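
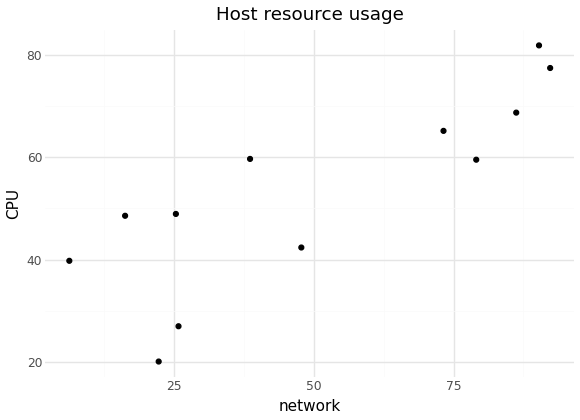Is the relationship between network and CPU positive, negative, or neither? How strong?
positive, strong

Points are positively correlated; strong (|r| ≈ 0.8).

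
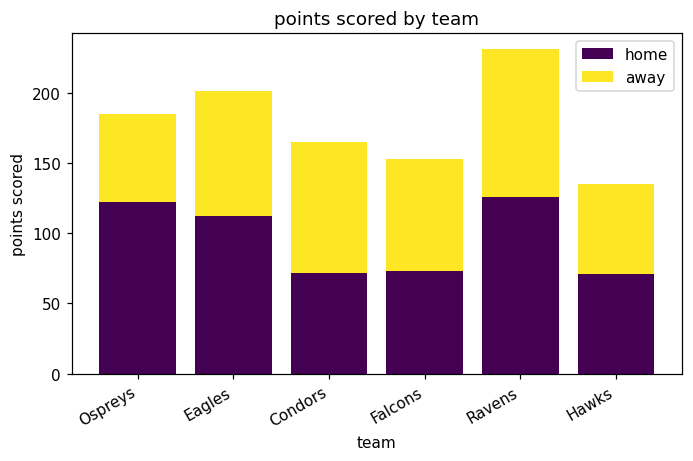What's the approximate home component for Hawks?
≈ 80

home top ≈ 80, bottom ≈ 0; segment ≈ 80.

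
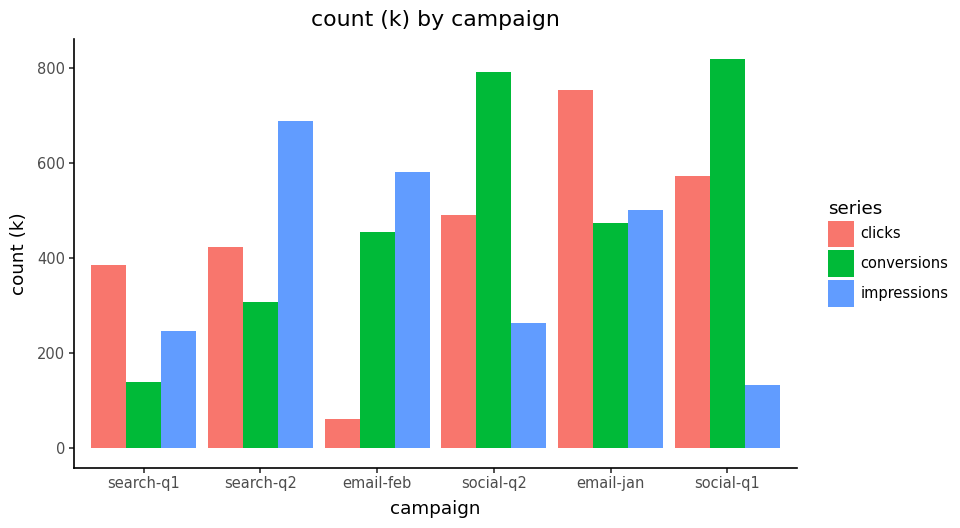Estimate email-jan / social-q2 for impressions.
email-jan ≈ 500, social-q2 ≈ 300; 500/300 ≈ 1.67.

≈ 1.67×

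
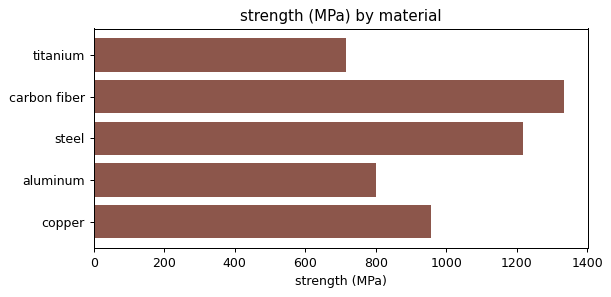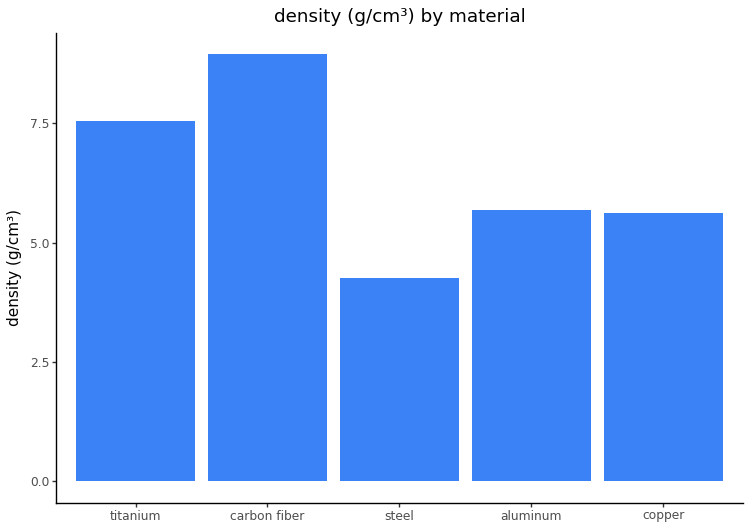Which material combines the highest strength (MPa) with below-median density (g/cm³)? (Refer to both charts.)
steel

Chart 2 median density (g/cm³) ≈ 6; below-median materials: steel, copper. Among those, steel has the highest strength (MPa) (≈ 1200).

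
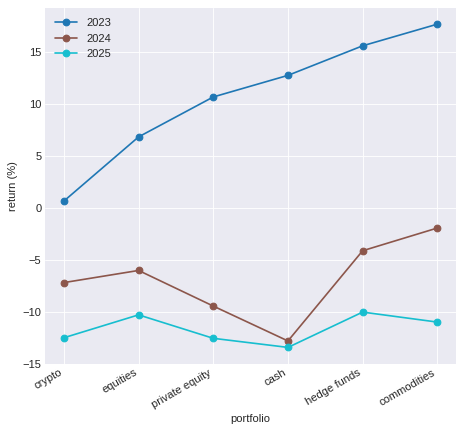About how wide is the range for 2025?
≈ 5

Max hedge funds ≈ -10, min cash ≈ -15; range ≈ 5.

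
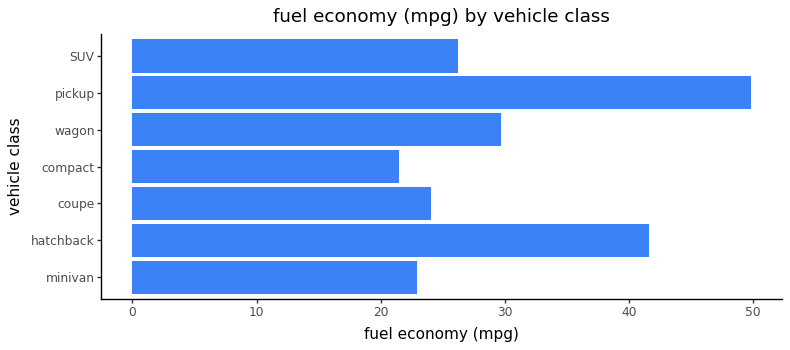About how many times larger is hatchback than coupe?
hatchback ≈ 40, coupe ≈ 25; 40/25 ≈ 1.6.

≈ 1.6×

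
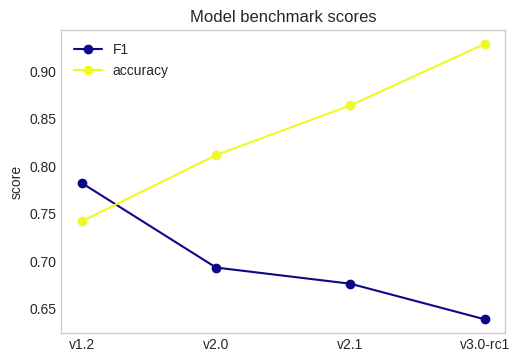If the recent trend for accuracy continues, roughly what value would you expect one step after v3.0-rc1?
≈ 1.025

Last three: 0.80, 0.85, 0.95 → slope ≈ 0.075/step → next ≈ 1.025.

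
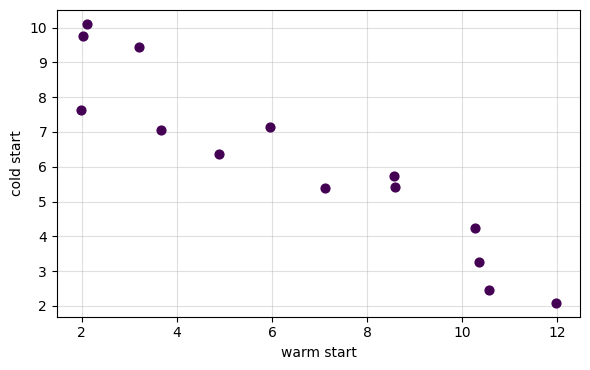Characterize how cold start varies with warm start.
negative, strong

Points are negatively correlated; strong (|r| ≈ 0.9).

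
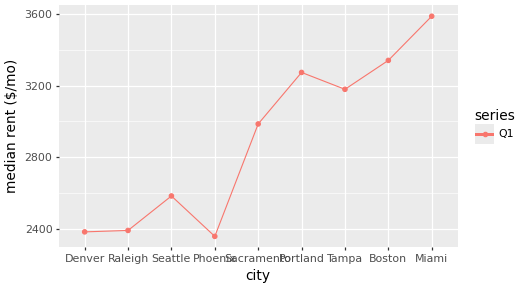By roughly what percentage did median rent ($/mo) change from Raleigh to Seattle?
≈ +8.3%

Raleigh ≈ 2400, Seattle ≈ 2600; (2600 − 2400) / 2400 ≈ +8.3%.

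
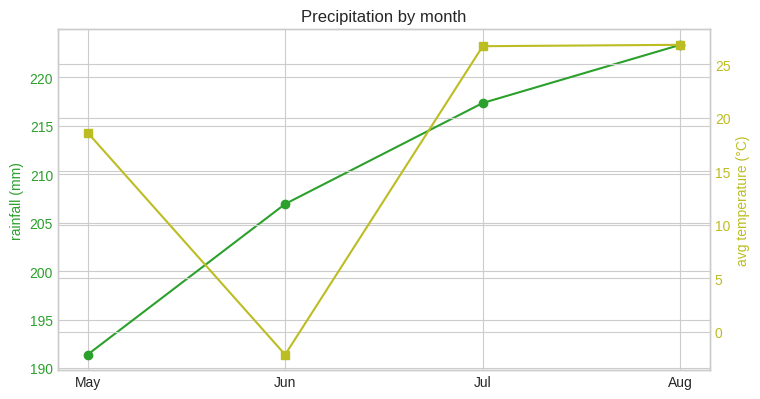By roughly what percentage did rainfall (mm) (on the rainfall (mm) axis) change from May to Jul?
May ≈ 190, Jul ≈ 215; (215 − 190) / 190 ≈ +13.2%.

≈ +13.2%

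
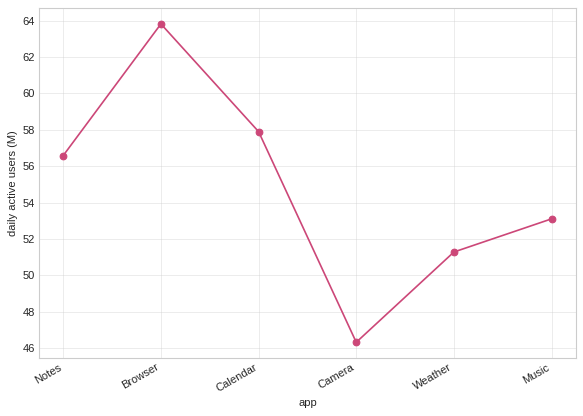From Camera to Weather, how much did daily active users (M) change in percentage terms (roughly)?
Camera ≈ 46, Weather ≈ 52; (52 − 46) / 46 ≈ +13%.

≈ +13%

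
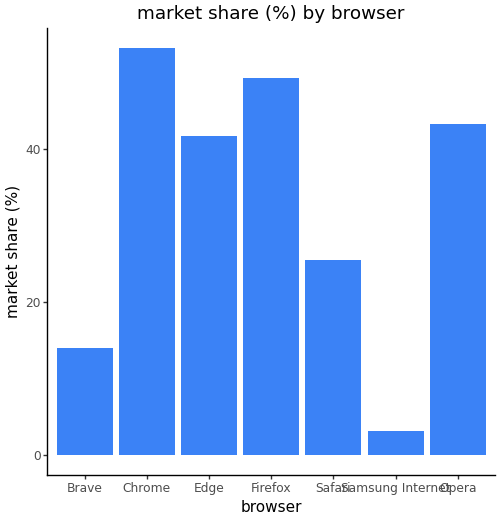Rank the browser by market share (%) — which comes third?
Opera

Top 4: Chrome ≈ 55, Firefox ≈ 50, Opera ≈ 45, Edge ≈ 40.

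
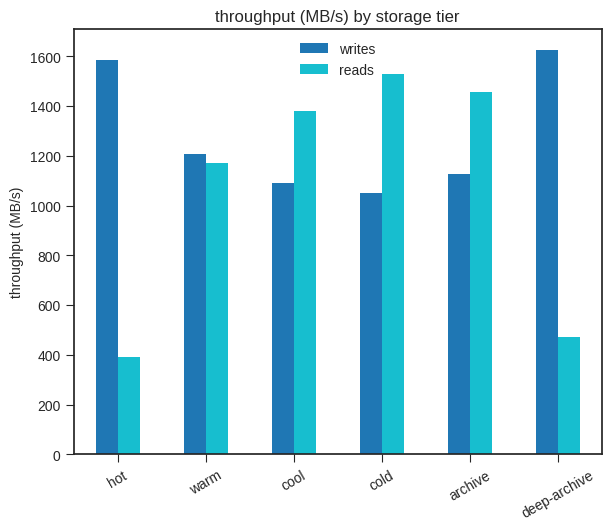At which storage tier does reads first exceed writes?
cool

warm: reads ≈ 1200 vs writes ≈ 1200 (not yet); cool: reads ≈ 1400 vs writes ≈ 1000 (first crossover).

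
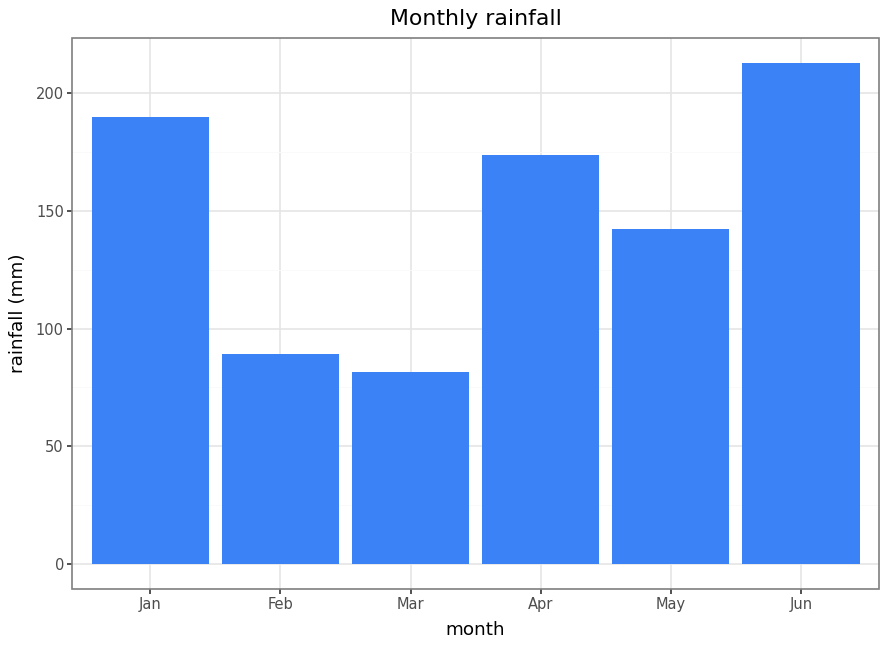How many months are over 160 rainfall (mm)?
3

Above 160: Jan, Apr, Jun.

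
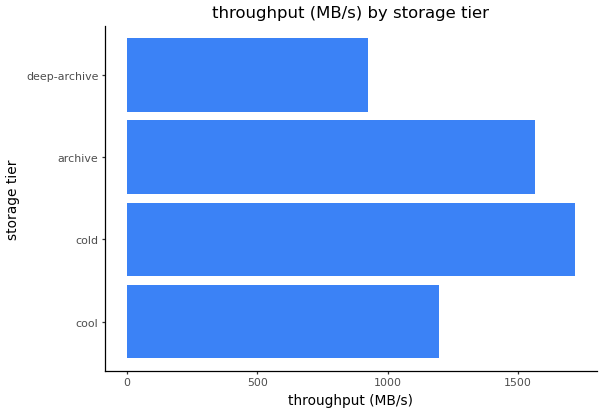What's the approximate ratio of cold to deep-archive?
cold ≈ 1800, deep-archive ≈ 1000; 1800/1000 ≈ 1.8.

≈ 1.8×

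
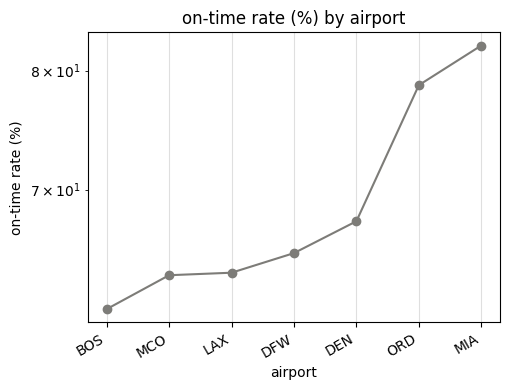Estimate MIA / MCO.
≈ 1.28×

MIA ≈ 82, MCO ≈ 64; 82/64 ≈ 1.28.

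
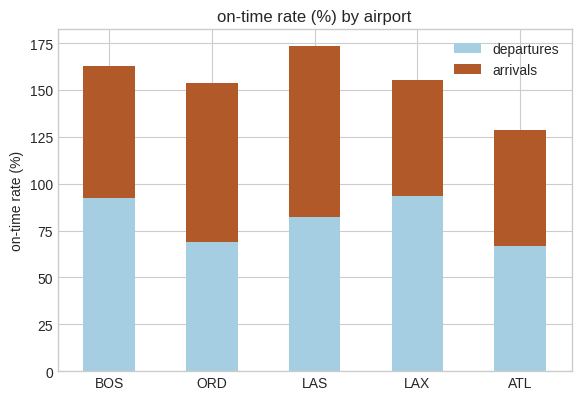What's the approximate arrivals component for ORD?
≈ 100

arrivals top ≈ 160, bottom ≈ 60; segment ≈ 100.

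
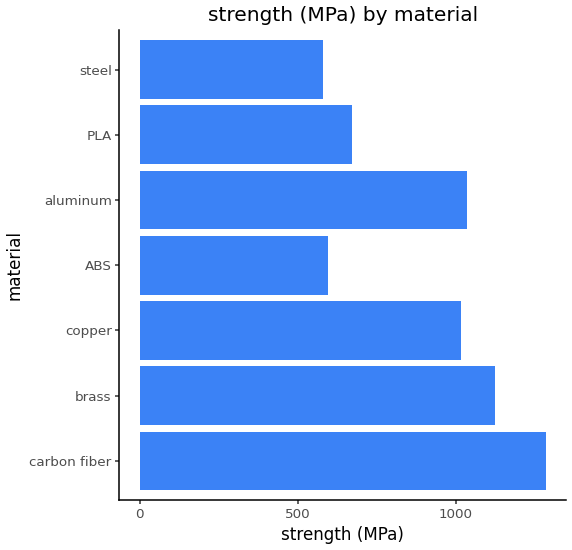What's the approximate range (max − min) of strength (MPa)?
≈ 600

Max carbon fiber ≈ 1200, min steel ≈ 600; range ≈ 600.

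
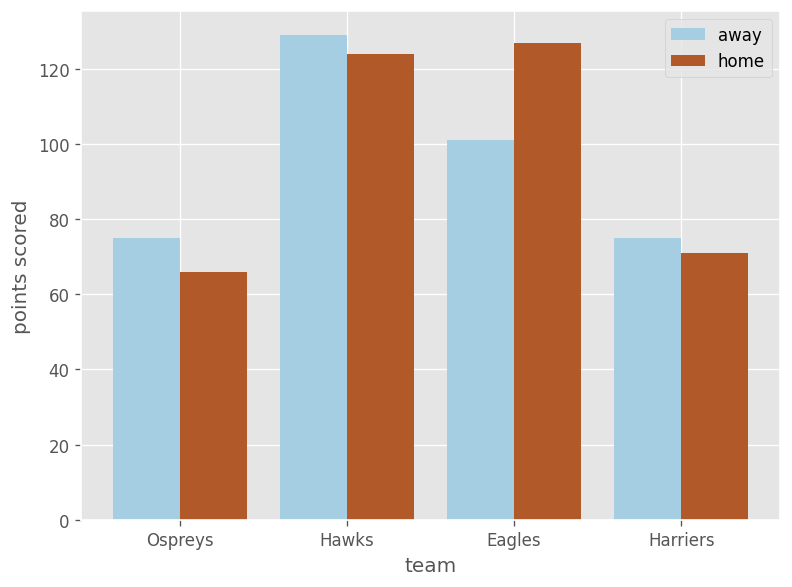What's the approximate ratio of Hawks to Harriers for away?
Hawks ≈ 120, Harriers ≈ 80; 120/80 ≈ 1.5.

≈ 1.5×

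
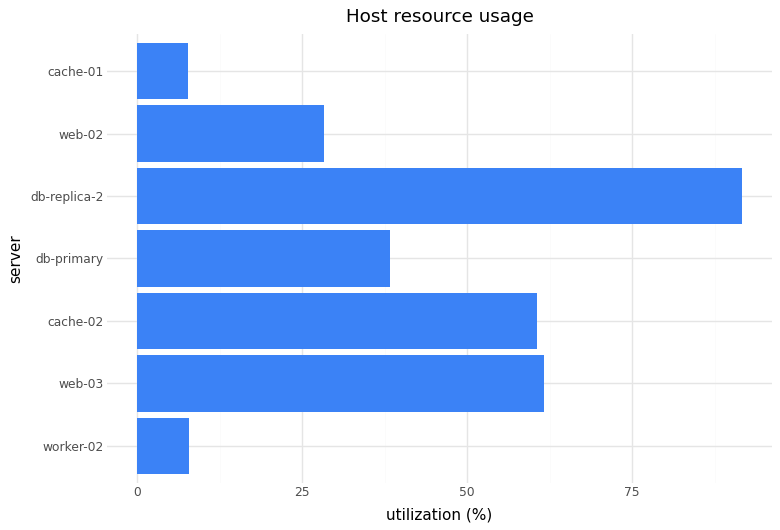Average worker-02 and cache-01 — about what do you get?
(10 + 10) / 2 ≈ 10.

≈ 10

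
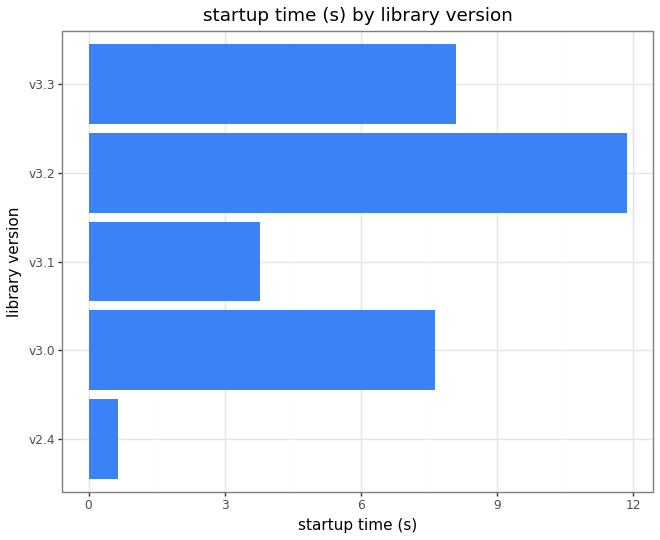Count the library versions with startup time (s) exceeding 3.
Above 3: v3.0, v3.1, v3.2, v3.3.

4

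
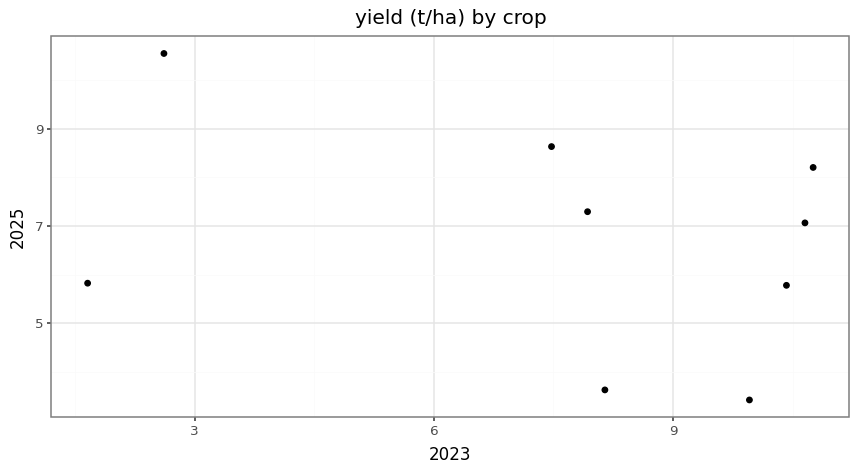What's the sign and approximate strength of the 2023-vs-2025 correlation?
negative, weak

Points are negatively correlated; weak (|r| ≈ 0.3).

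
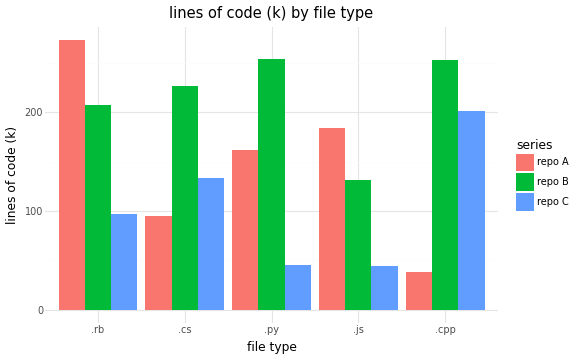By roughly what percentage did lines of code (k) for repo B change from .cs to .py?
.cs ≈ 225, .py ≈ 250; (250 − 225) / 225 ≈ +11.1%.

≈ +11.1%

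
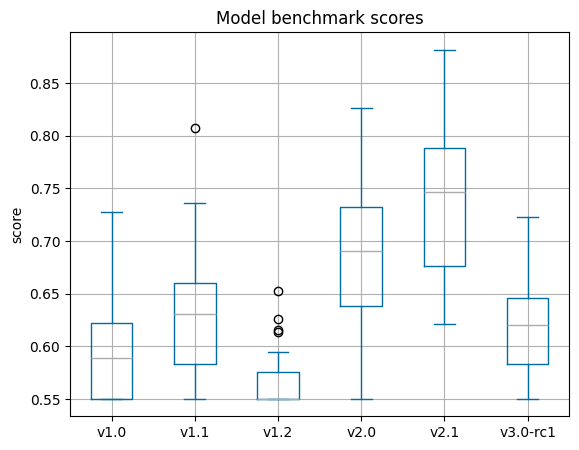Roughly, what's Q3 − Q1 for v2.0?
≈ 0.10

Q3 ≈ 0.74, Q1 ≈ 0.64; IQR ≈ 0.10.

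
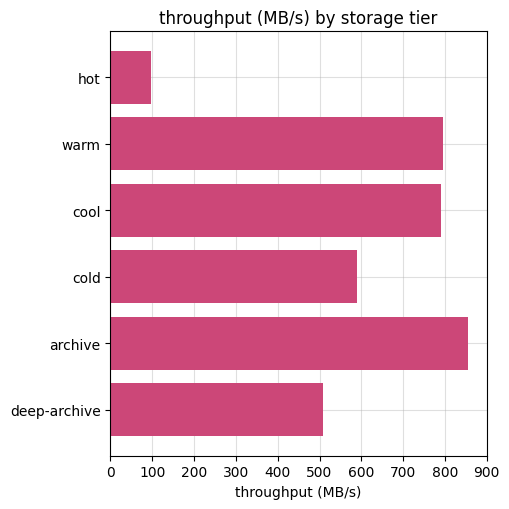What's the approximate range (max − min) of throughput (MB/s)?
≈ 800

Max archive ≈ 900, min hot ≈ 100; range ≈ 800.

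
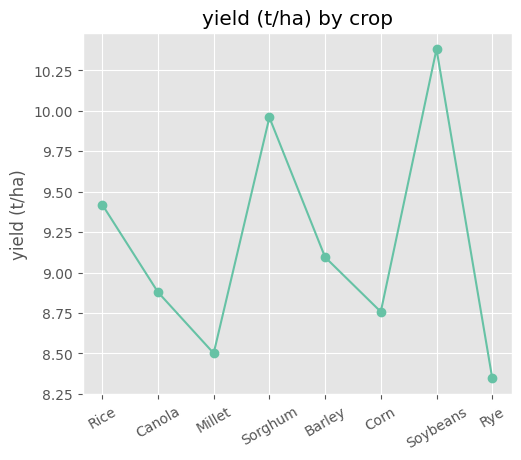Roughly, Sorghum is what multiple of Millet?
≈ 1.16×

Sorghum ≈ 10.0, Millet ≈ 8.6; 10.0/8.6 ≈ 1.16.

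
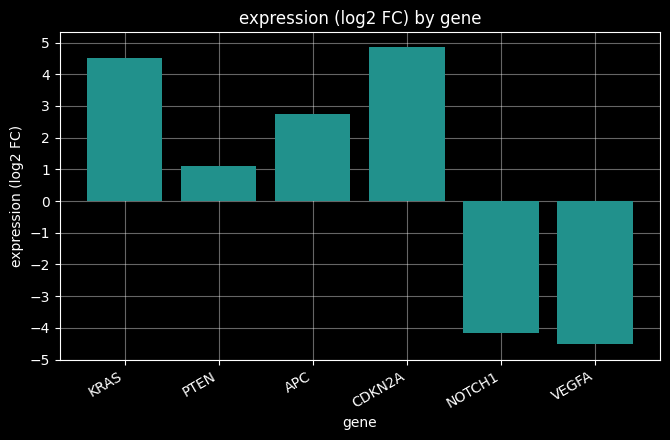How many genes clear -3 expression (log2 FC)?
Above -3: KRAS, PTEN, APC, CDKN2A.

4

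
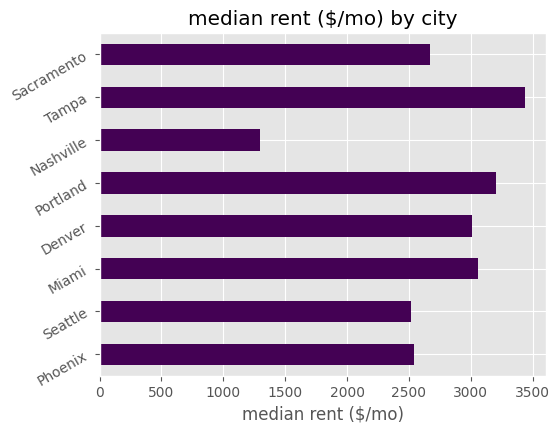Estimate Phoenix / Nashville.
≈ 1.67×

Phoenix ≈ 2500, Nashville ≈ 1500; 2500/1500 ≈ 1.67.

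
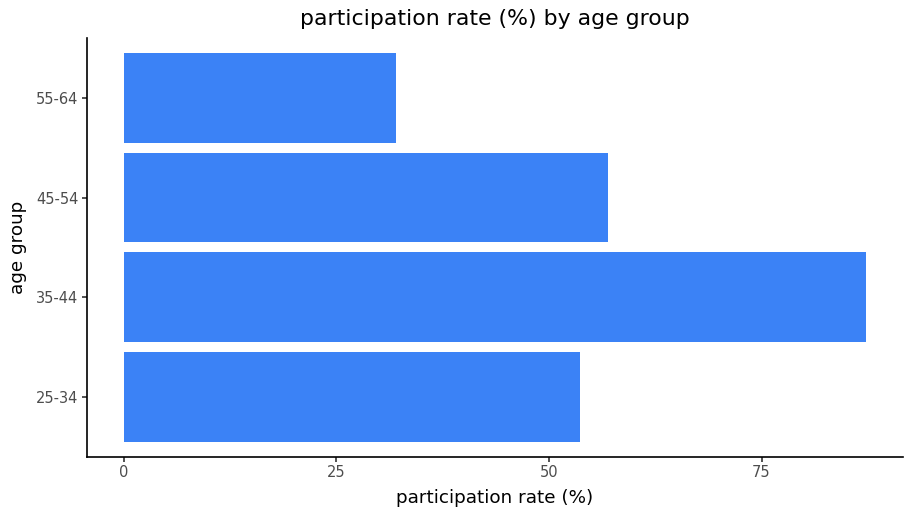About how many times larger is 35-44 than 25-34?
35-44 ≈ 90, 25-34 ≈ 50; 90/50 ≈ 1.8.

≈ 1.8×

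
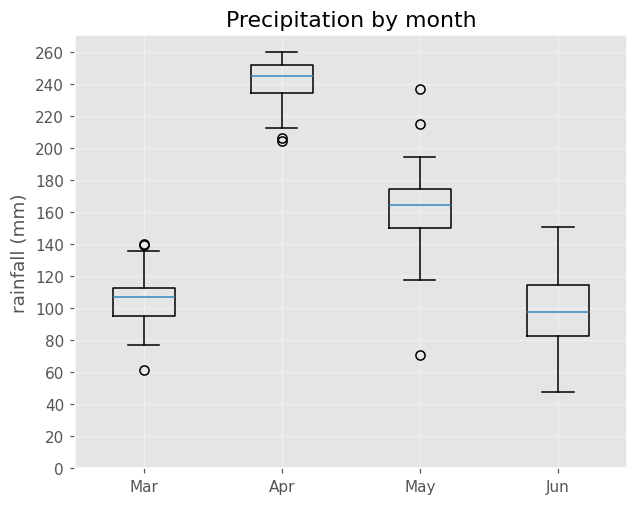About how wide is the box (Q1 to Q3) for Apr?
Q3 ≈ 260, Q1 ≈ 240; IQR ≈ 20.

≈ 20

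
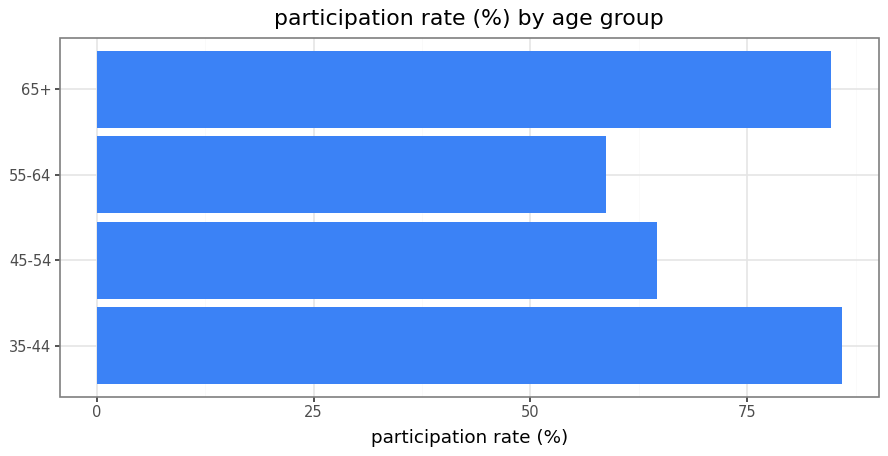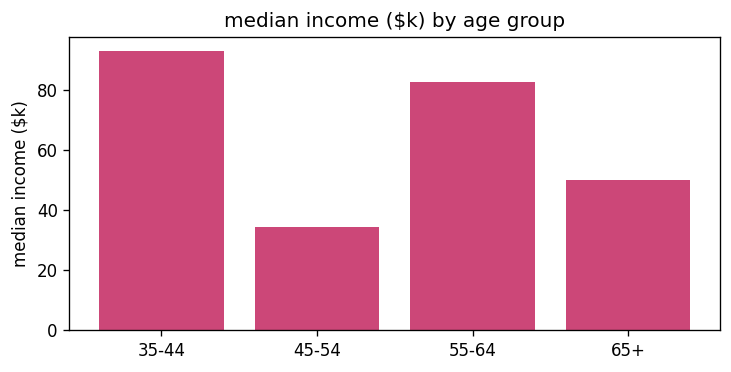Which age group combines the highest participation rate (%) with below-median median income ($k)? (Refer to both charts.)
Chart 2 median median income ($k) ≈ 70; below-median age groups: 45-54, 65+. Among those, 65+ has the highest participation rate (%) (≈ 80).

65+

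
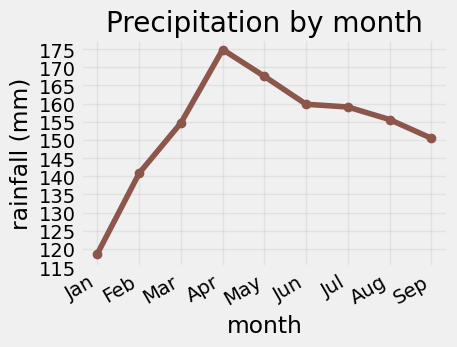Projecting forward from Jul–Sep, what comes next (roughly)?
≈ 145

Last three: 160, 155, 150 → slope ≈ -5/step → next ≈ 145.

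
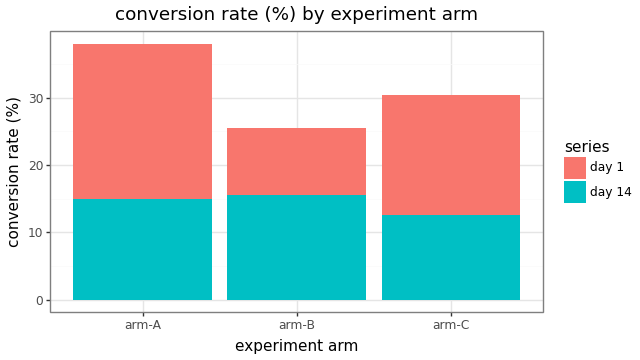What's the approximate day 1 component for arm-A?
day 1 top ≈ 40, bottom ≈ 15; segment ≈ 25.

≈ 25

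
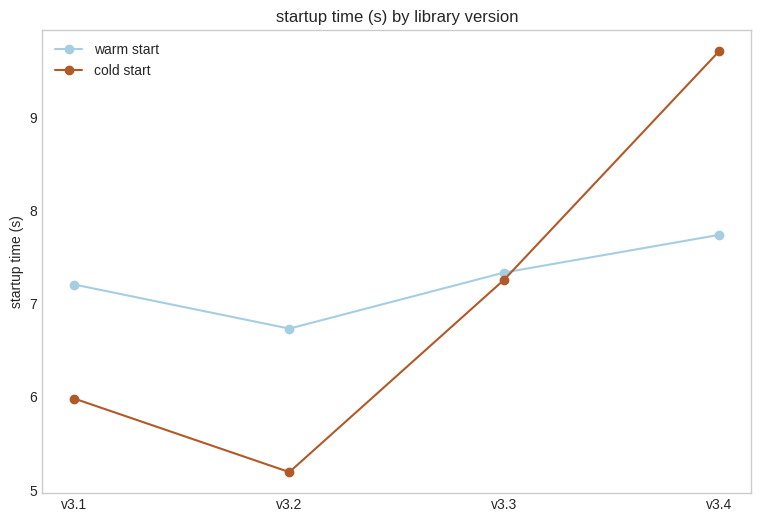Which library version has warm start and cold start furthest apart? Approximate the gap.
v3.4, ≈ 2.0 s

v3.4: warm start ≈ 7.5, cold start ≈ 9.5 → gap ≈ 2.0. Next-largest (v3.2) is only ≈ 1.5.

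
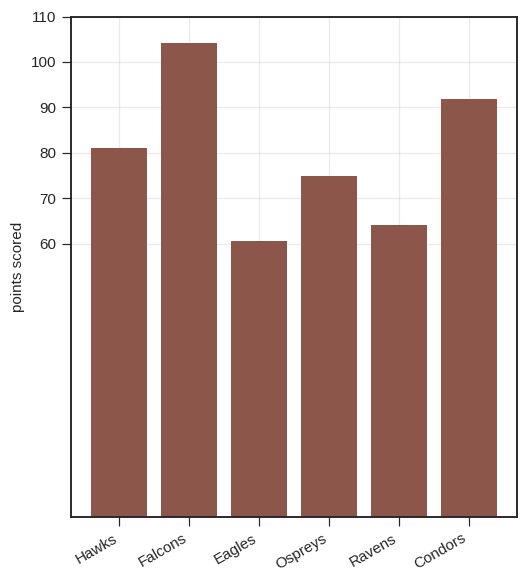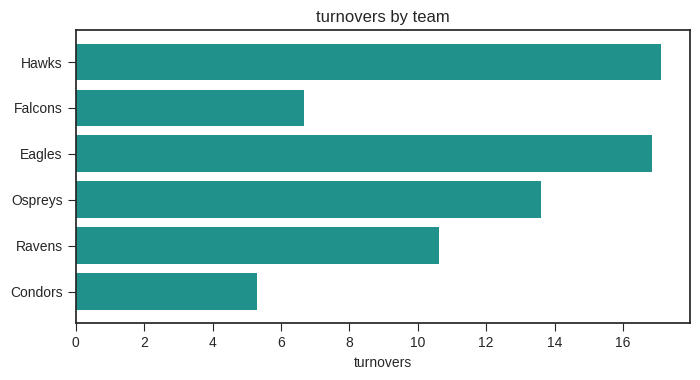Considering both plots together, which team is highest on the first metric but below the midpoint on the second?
Chart 2 median turnovers ≈ 12; below-median teams: Falcons, Ravens, Condors. Among those, Falcons has the highest points scored (≈ 100).

Falcons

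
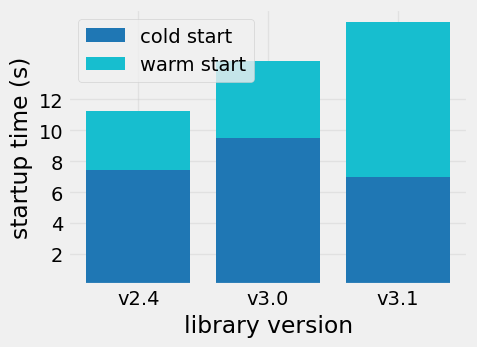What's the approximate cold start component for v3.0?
cold start top ≈ 10, bottom ≈ 0; segment ≈ 10.

≈ 10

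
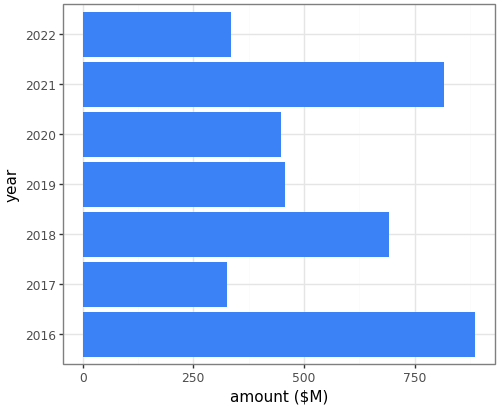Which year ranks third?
Top 4: 2016 ≈ 900, 2021 ≈ 800, 2018 ≈ 700, 2019 ≈ 500.

2018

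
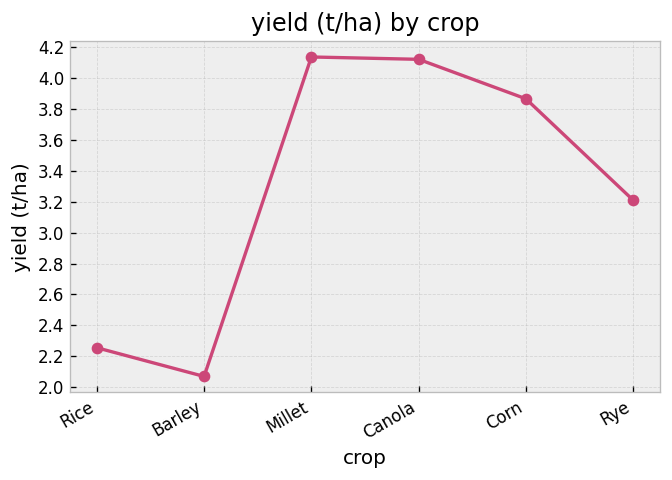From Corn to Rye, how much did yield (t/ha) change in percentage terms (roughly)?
≈ -15.8%

Corn ≈ 3.8, Rye ≈ 3.2; (3.2 − 3.8) / 3.8 ≈ -15.8%.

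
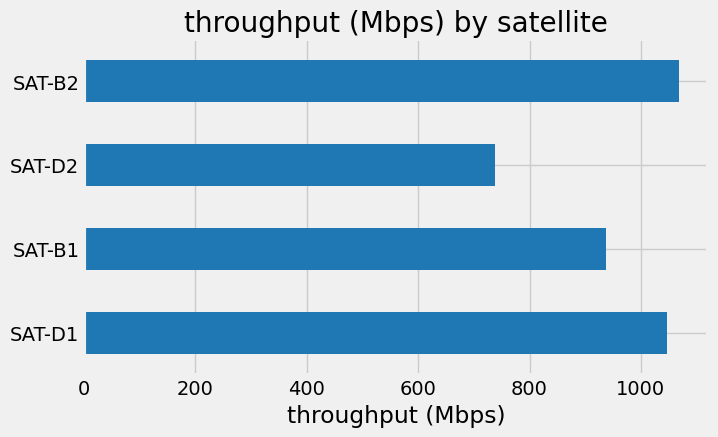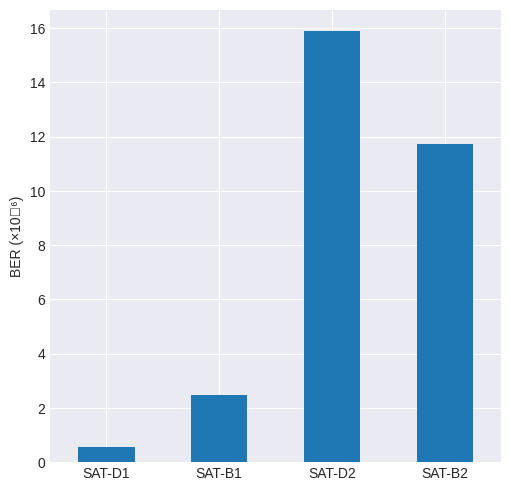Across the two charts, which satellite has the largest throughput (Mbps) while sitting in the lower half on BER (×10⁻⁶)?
SAT-D1

Chart 2 median BER (×10⁻⁶) ≈ 8; below-median satellites: SAT-D1, SAT-B1. Among those, SAT-D1 has the highest throughput (Mbps) (≈ 1000).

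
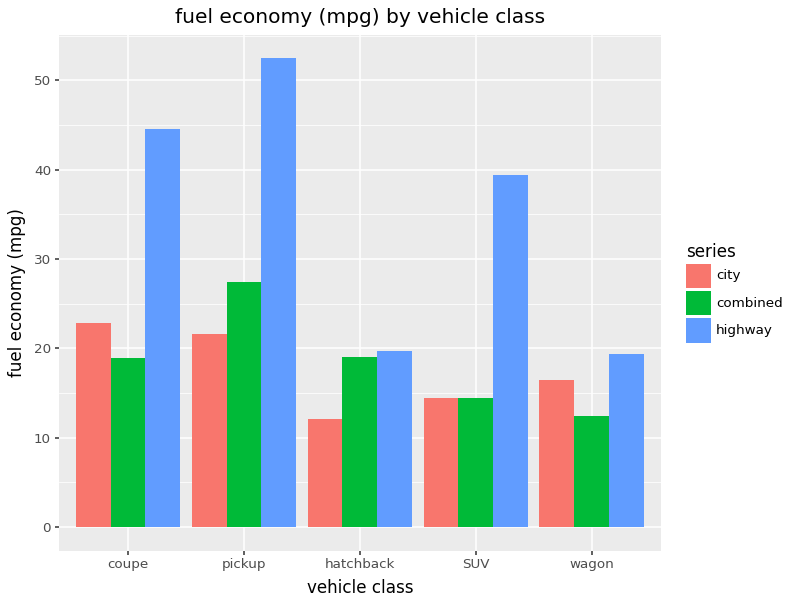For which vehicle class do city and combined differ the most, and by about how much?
hatchback: city ≈ 10, combined ≈ 20 → gap ≈ 10. Next-largest (pickup) is only ≈ 5.

hatchback, ≈ 10 mpg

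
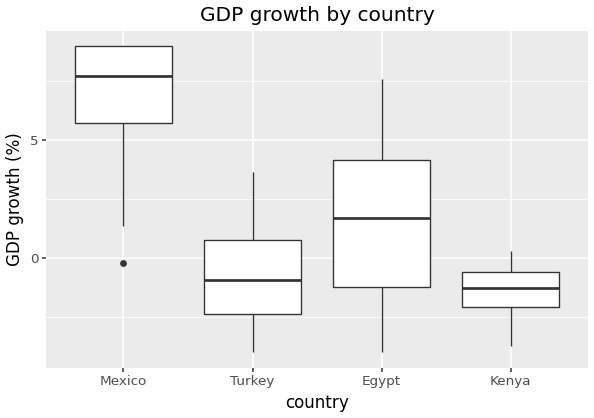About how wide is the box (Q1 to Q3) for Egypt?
≈ 5

Q3 ≈ 4, Q1 ≈ -1; IQR ≈ 5.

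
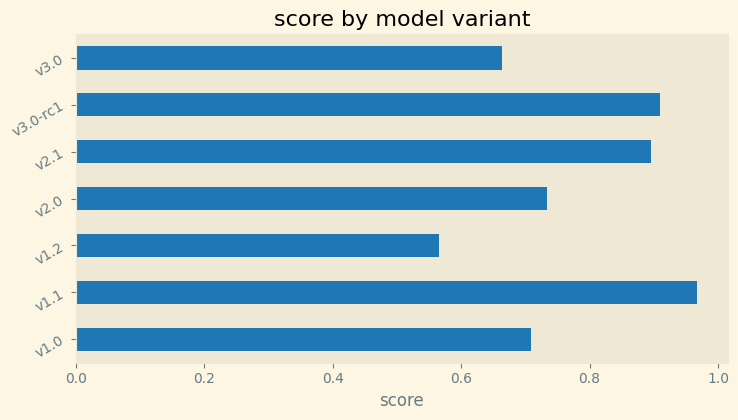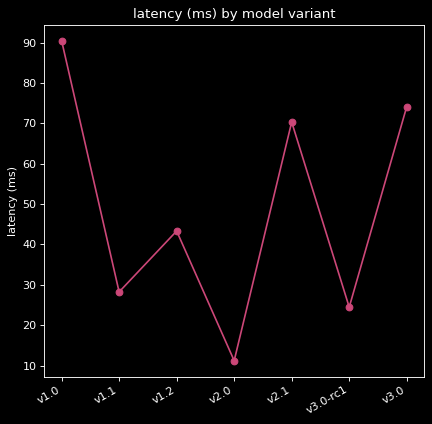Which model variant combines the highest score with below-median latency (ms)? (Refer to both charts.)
Chart 2 median latency (ms) ≈ 40; below-median model variants: v1.1, v2.0, v3.0-rc1. Among those, v1.1 has the highest score (≈ 1).

v1.1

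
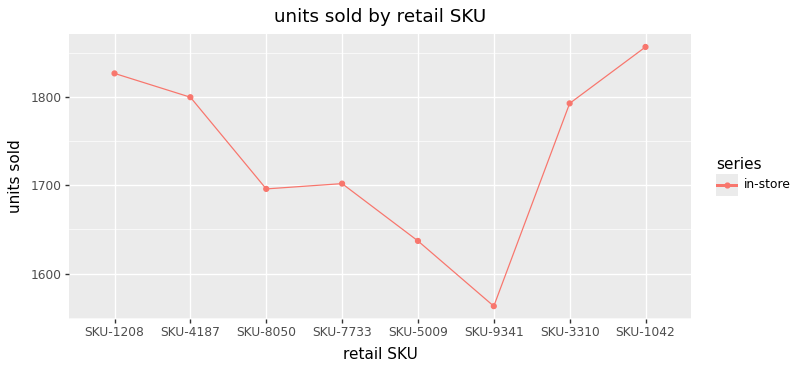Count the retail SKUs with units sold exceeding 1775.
4

Above 1775: SKU-1208, SKU-4187, SKU-3310, SKU-1042.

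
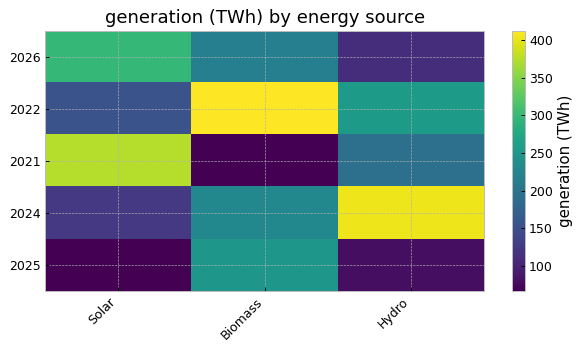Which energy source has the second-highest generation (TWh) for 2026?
Biomass

Top 3 for 2026: Solar ≈ 300, Biomass ≈ 200, Hydro ≈ 100.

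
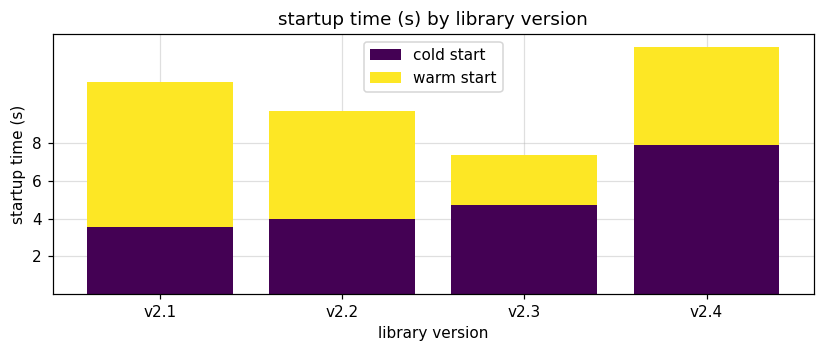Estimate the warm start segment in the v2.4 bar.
≈ 6

warm start top ≈ 14, bottom ≈ 8; segment ≈ 6.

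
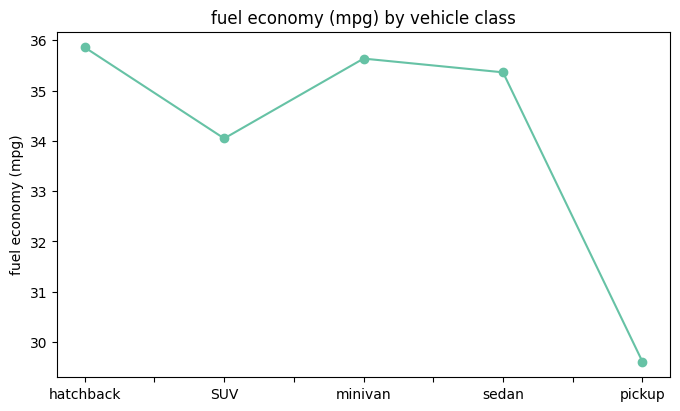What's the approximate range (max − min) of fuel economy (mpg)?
Max hatchback ≈ 36, min pickup ≈ 30; range ≈ 6.

≈ 6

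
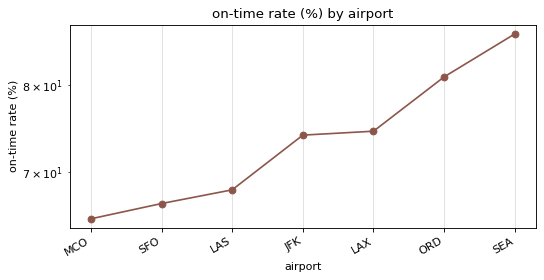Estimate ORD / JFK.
ORD ≈ 80, JFK ≈ 74; 80/74 ≈ 1.08.

≈ 1.08×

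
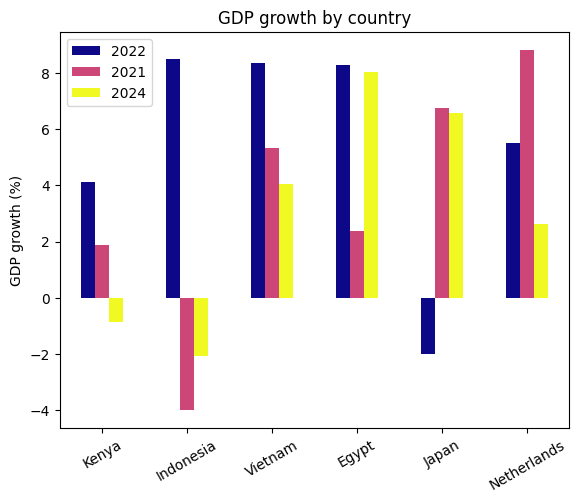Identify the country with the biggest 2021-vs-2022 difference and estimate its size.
Indonesia, ≈ 12 %

Indonesia: 2021 ≈ -4, 2022 ≈ 8 → gap ≈ 12. Next-largest (Japan) is only ≈ 8.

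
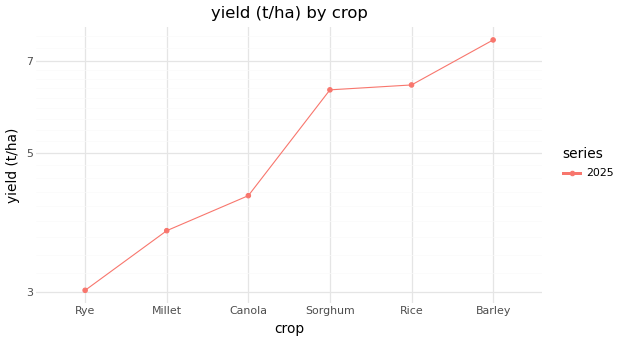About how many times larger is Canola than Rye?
Canola ≈ 4.5, Rye ≈ 3.0; 4.5/3.0 ≈ 1.5.

≈ 1.5×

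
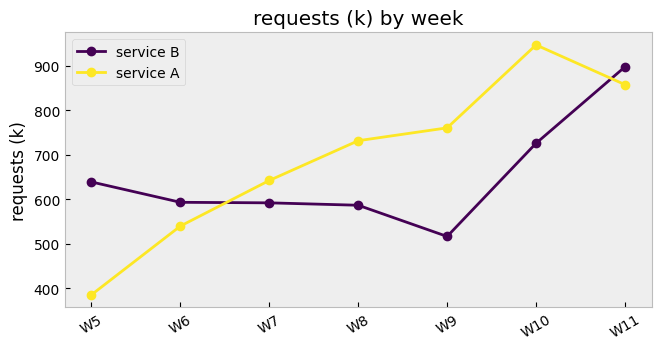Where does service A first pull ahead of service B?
W6: service A ≈ 550 vs service B ≈ 600 (not yet); W7: service A ≈ 650 vs service B ≈ 600 (first crossover).

W7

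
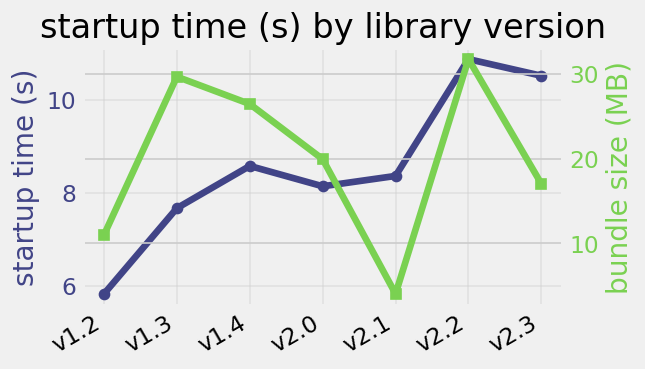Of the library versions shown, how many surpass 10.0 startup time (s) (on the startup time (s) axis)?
Above 10.0: v2.2, v2.3.

2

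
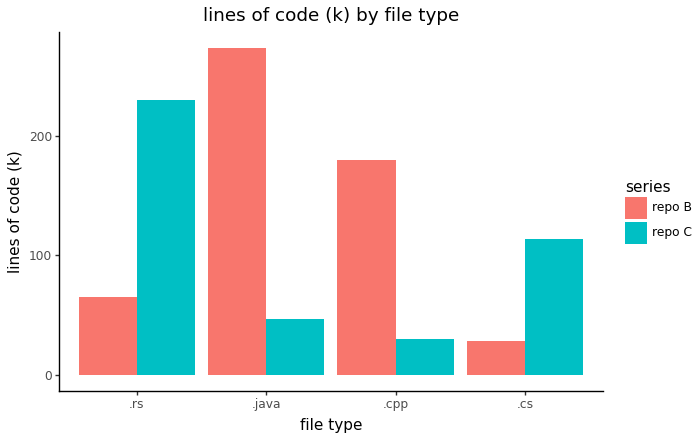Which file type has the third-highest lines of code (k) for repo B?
Top 4 for repo B: .java ≈ 275, .cpp ≈ 175, .rs ≈ 75, .cs ≈ 25.

.rs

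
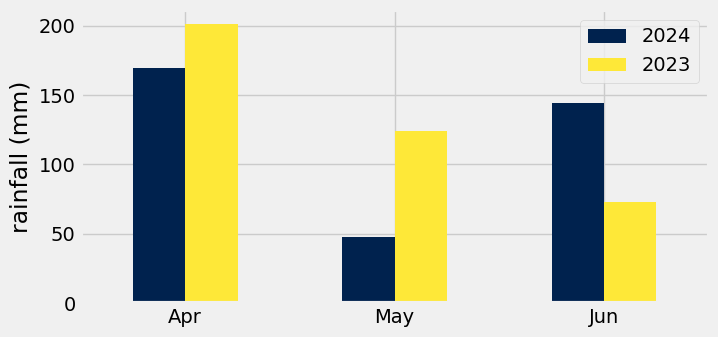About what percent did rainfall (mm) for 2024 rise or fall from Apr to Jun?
≈ -12.5%

Apr ≈ 160, Jun ≈ 140; (140 − 160) / 160 ≈ -12.5%.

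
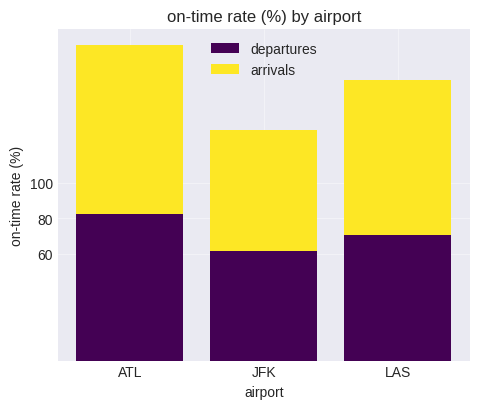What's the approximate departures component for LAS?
≈ 80

departures top ≈ 80, bottom ≈ 0; segment ≈ 80.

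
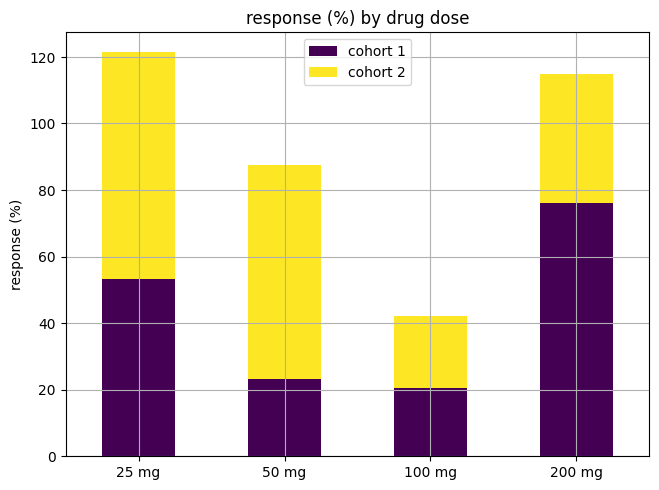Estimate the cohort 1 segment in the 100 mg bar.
≈ 20

cohort 1 top ≈ 20, bottom ≈ 0; segment ≈ 20.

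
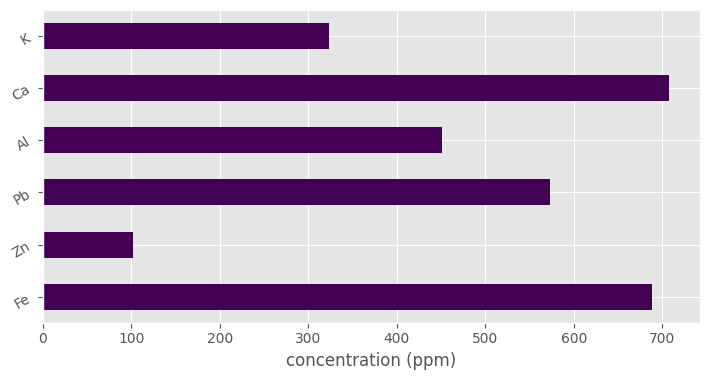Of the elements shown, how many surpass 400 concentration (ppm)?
Above 400: Fe, Pb, Al, Ca.

4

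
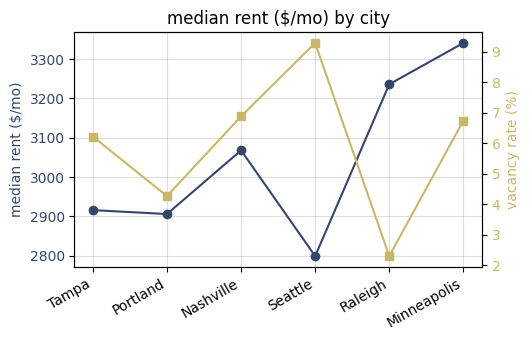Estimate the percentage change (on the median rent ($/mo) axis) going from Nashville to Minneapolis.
≈ +9.8%

Nashville ≈ 3050, Minneapolis ≈ 3350; (3350 − 3050) / 3050 ≈ +9.8%.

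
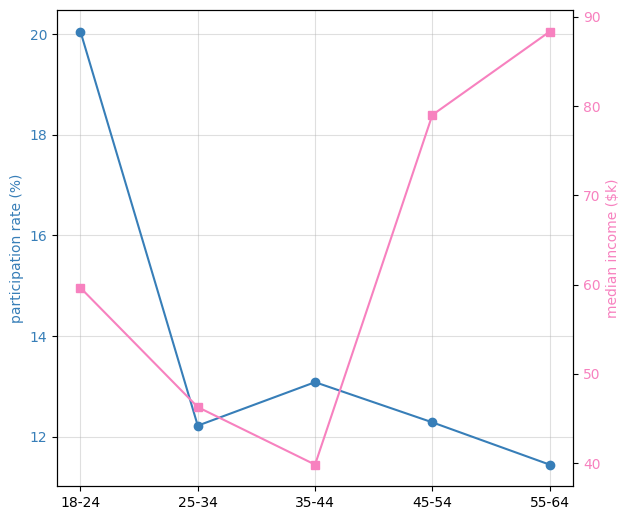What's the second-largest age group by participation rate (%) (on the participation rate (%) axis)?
35-44

Top 3 (on the participation rate (%) axis): 18-24 ≈ 20, 35-44 ≈ 13, 45-54 ≈ 12.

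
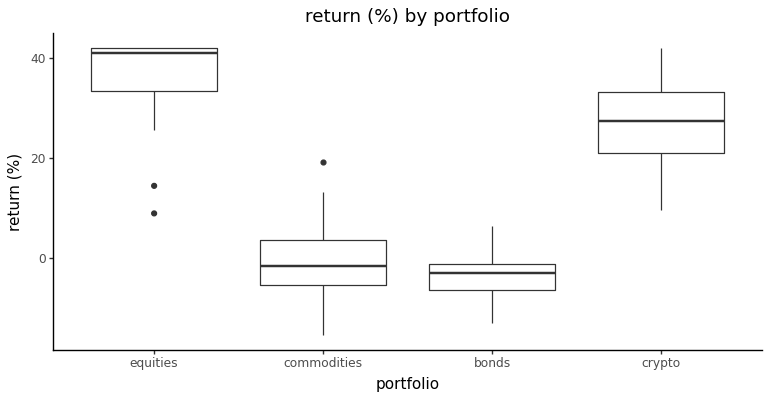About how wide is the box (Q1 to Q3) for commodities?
Q3 ≈ 5, Q1 ≈ -5; IQR ≈ 10.

≈ 10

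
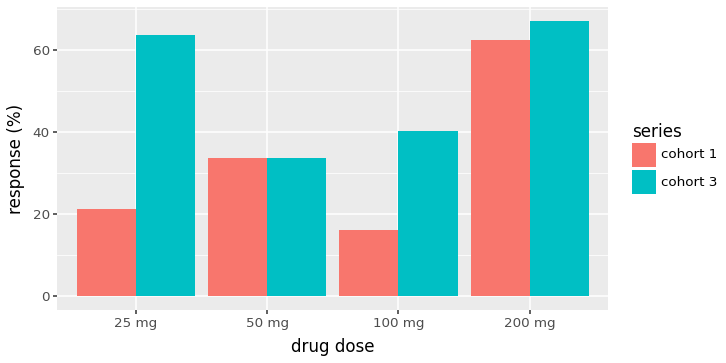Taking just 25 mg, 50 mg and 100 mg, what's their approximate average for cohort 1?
≈ 23

(20 + 30 + 20) / 3 ≈ 23.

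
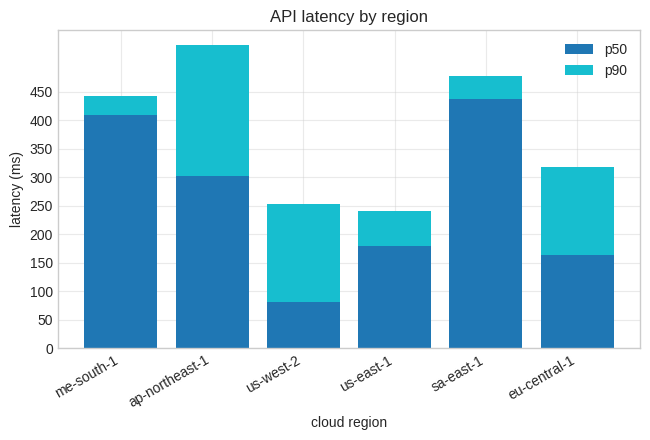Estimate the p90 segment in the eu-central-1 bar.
≈ 150

p90 top ≈ 300, bottom ≈ 150; segment ≈ 150.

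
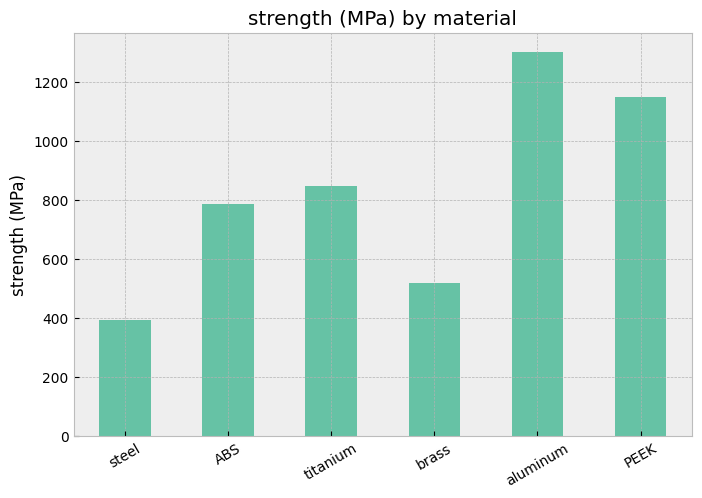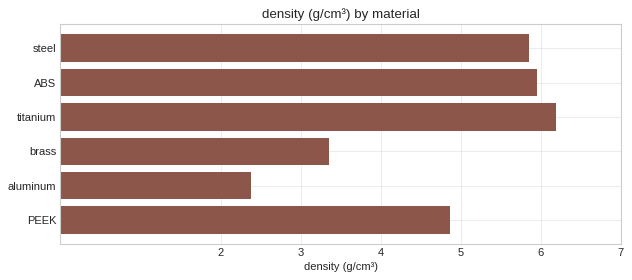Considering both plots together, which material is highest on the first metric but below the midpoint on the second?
aluminum

Chart 2 median density (g/cm³) ≈ 5; below-median materials: brass, aluminum, PEEK. Among those, aluminum has the highest strength (MPa) (≈ 1400).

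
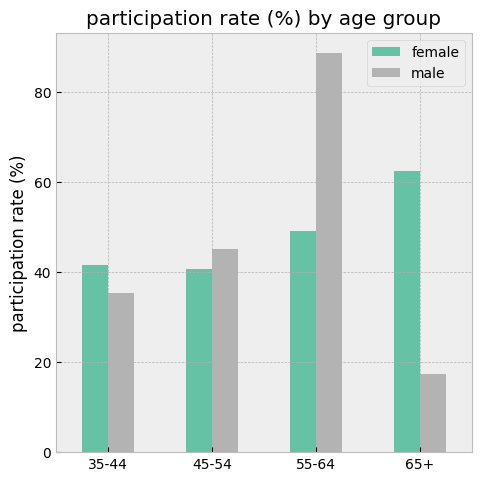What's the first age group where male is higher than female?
35-44: male ≈ 40 vs female ≈ 40 (not yet); 45-54: male ≈ 50 vs female ≈ 40 (first crossover).

45-54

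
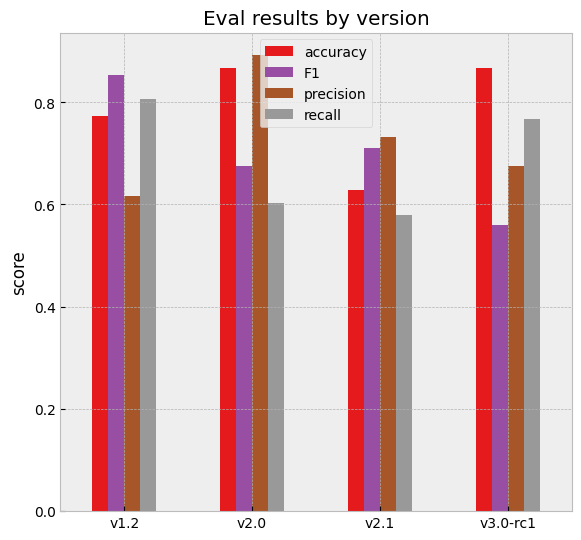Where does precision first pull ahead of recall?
v2.0

v1.2: precision ≈ 0.6 vs recall ≈ 0.8 (not yet); v2.0: precision ≈ 0.9 vs recall ≈ 0.6 (first crossover).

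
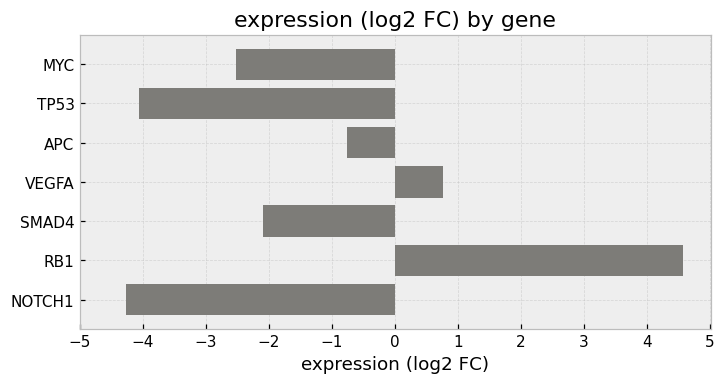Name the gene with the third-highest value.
Top 4: RB1 ≈ 5, VEGFA ≈ 1, APC ≈ -1, SMAD4 ≈ -2.

APC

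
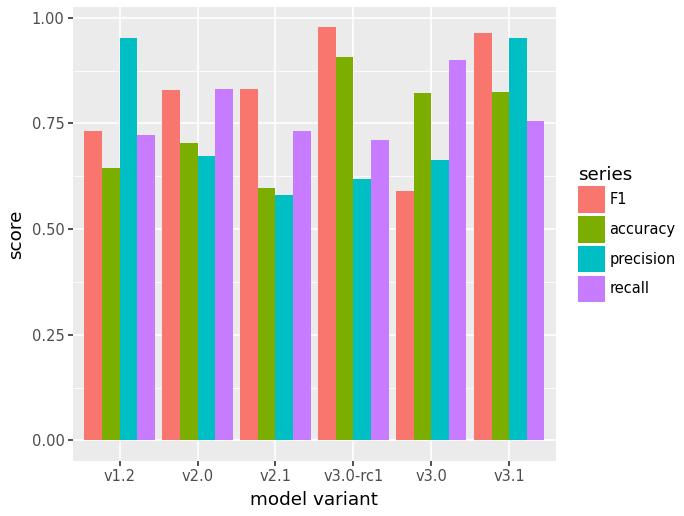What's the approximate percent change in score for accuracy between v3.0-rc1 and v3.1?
v3.0-rc1 ≈ 0.9, v3.1 ≈ 0.8; (0.8 − 0.9) / 0.9 ≈ -11.1%.

≈ -11.1%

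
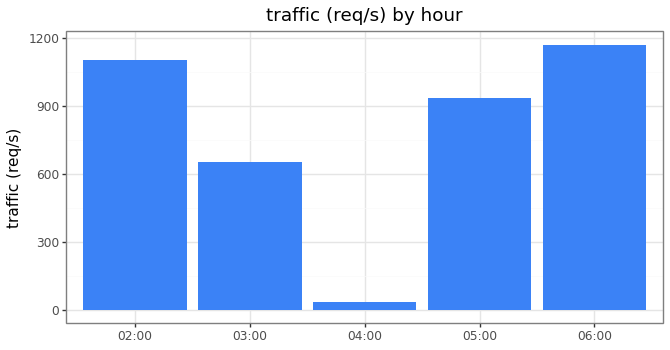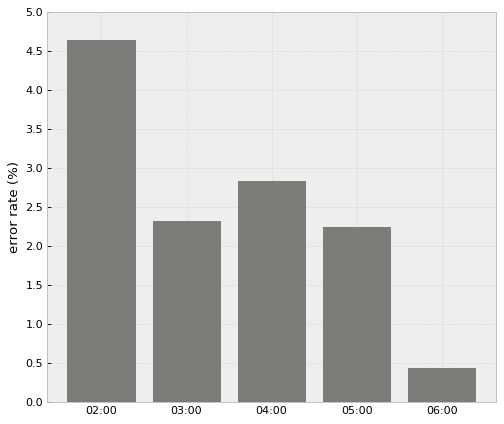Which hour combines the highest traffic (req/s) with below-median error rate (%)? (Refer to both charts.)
Chart 2 median error rate (%) ≈ 2.5; below-median hours: 05:00, 06:00. Among those, 06:00 has the highest traffic (req/s) (≈ 1200).

06:00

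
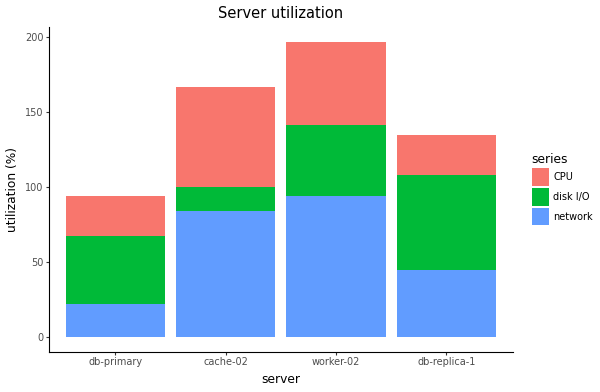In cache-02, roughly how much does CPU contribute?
≈ 60

CPU top ≈ 160, bottom ≈ 100; segment ≈ 60.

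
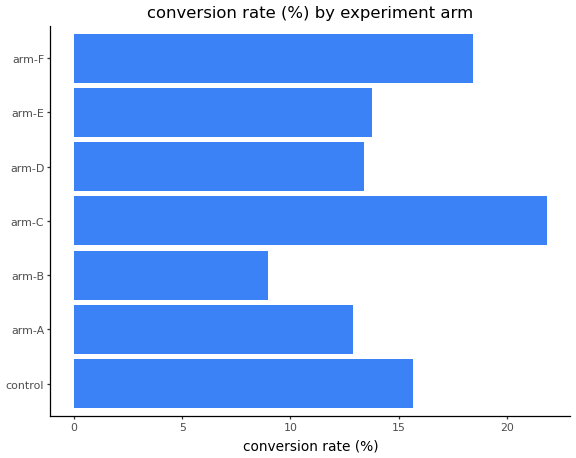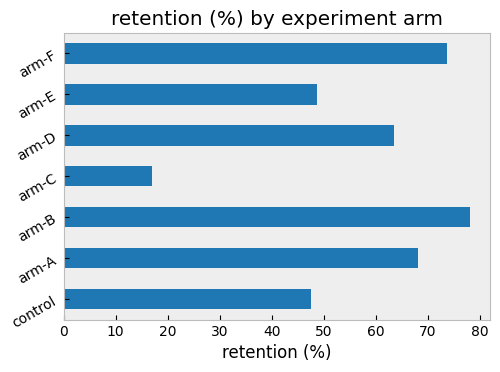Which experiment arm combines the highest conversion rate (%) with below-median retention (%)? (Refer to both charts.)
arm-C

Chart 2 median retention (%) ≈ 60; below-median experiment arms: control, arm-C, arm-E. Among those, arm-C has the highest conversion rate (%) (≈ 20).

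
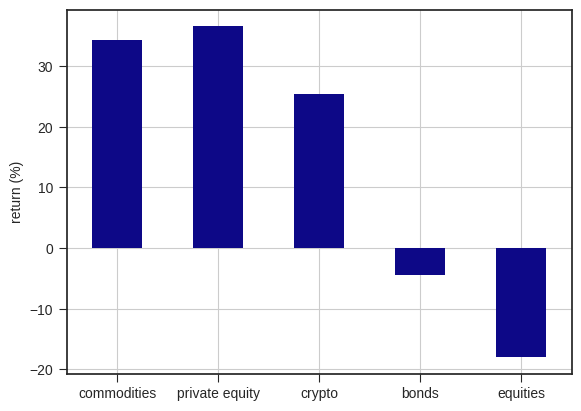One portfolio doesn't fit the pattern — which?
equities ≈ -20; the rest sit between ≈ -5 and ≈ 35.

equities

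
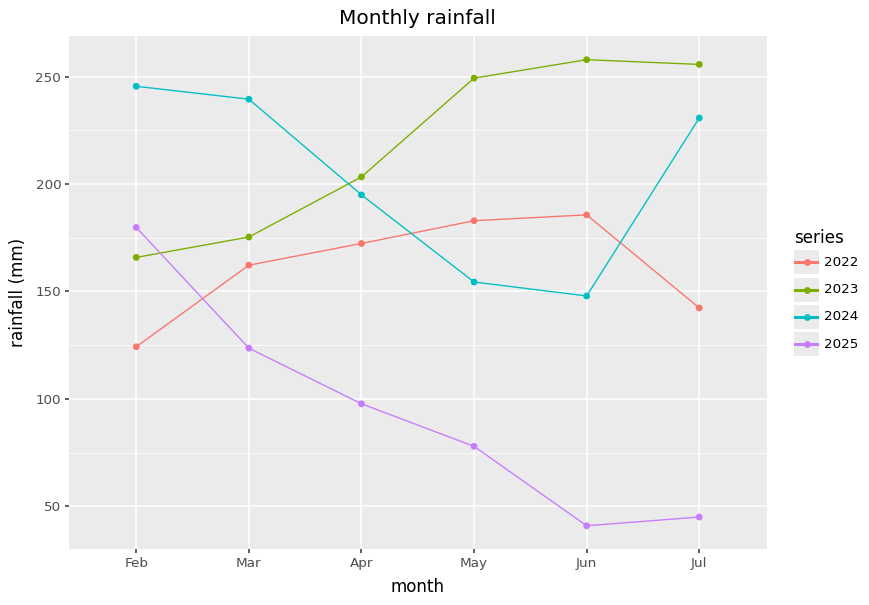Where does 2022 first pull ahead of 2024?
May

Apr: 2022 ≈ 180 vs 2024 ≈ 200 (not yet); May: 2022 ≈ 180 vs 2024 ≈ 160 (first crossover).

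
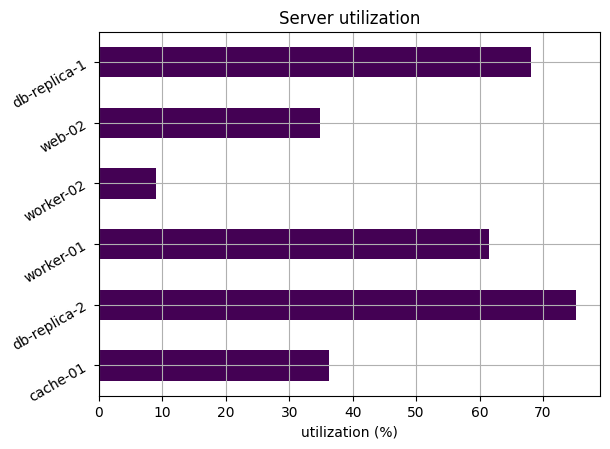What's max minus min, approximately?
≈ 70

Max db-replica-2 ≈ 80, min worker-02 ≈ 10; range ≈ 70.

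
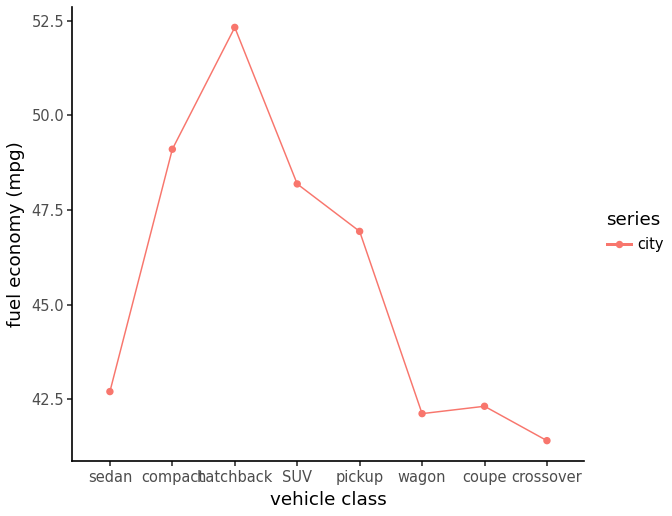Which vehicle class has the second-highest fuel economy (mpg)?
compact

Top 3: hatchback ≈ 52, compact ≈ 49, SUV ≈ 48.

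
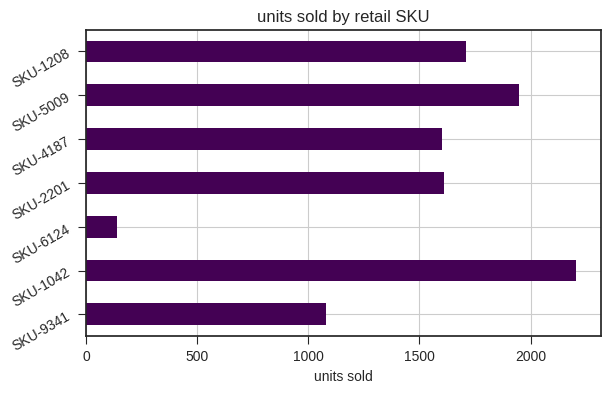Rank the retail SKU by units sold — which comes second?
SKU-5009

Top 3: SKU-1042 ≈ 2200, SKU-5009 ≈ 2000, SKU-1208 ≈ 1800.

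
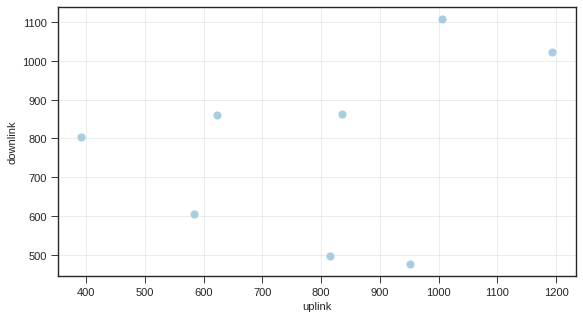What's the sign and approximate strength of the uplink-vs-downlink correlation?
Points are positively correlated; weak (|r| ≈ 0.3).

positive, weak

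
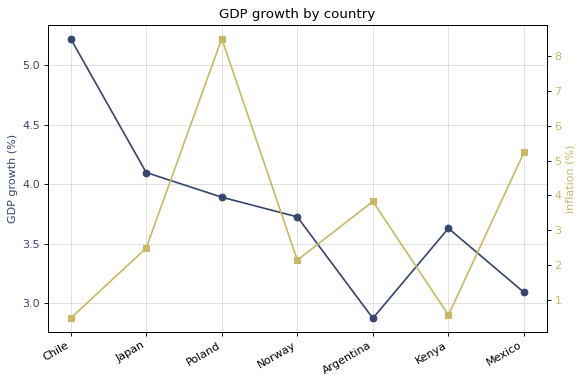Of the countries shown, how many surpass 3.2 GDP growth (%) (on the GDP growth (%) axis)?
5

Above 3.2: Chile, Japan, Poland, Norway, Kenya.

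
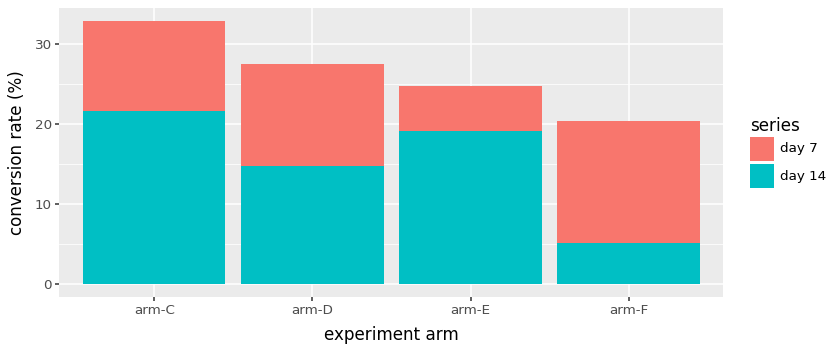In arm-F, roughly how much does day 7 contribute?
≈ 15

day 7 top ≈ 20, bottom ≈ 5; segment ≈ 15.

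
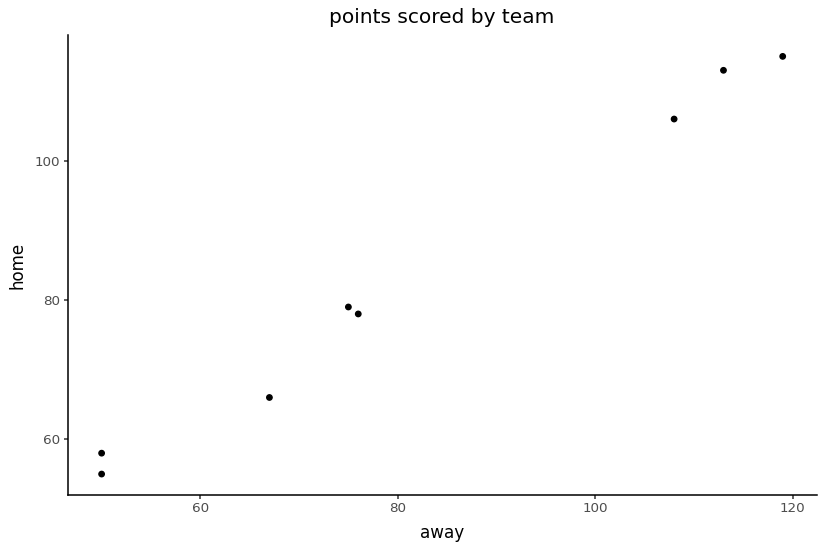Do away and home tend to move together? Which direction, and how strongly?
positive, strong

Points are positively correlated; strong (|r| ≈ 1.0).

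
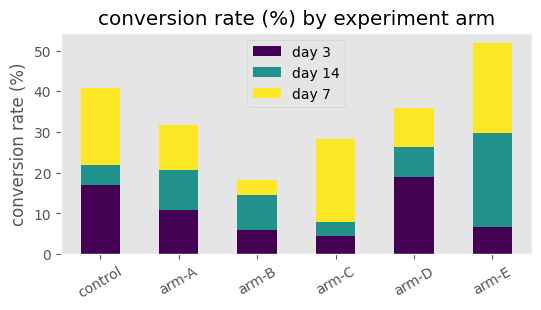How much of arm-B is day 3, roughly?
≈ 5

day 3 top ≈ 5, bottom ≈ 0; segment ≈ 5.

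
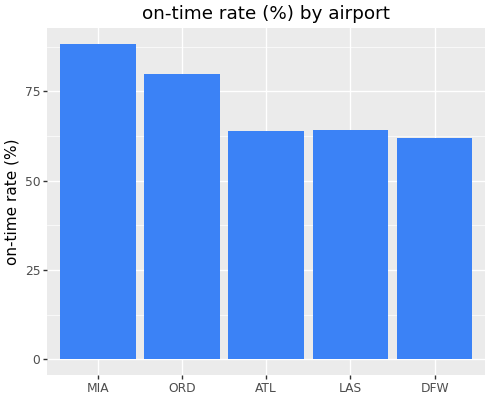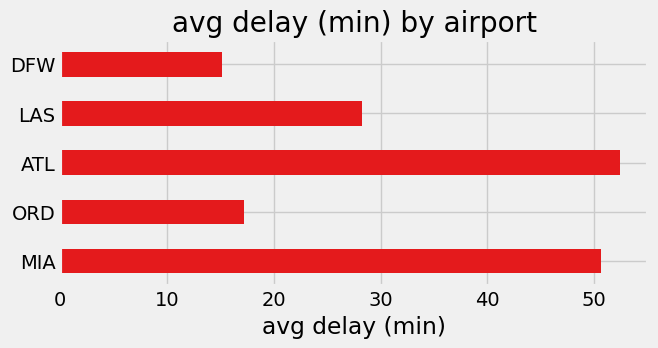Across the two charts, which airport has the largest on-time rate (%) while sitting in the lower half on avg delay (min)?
Chart 2 median avg delay (min) ≈ 30; below-median airports: ORD, DFW. Among those, ORD has the highest on-time rate (%) (≈ 80).

ORD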